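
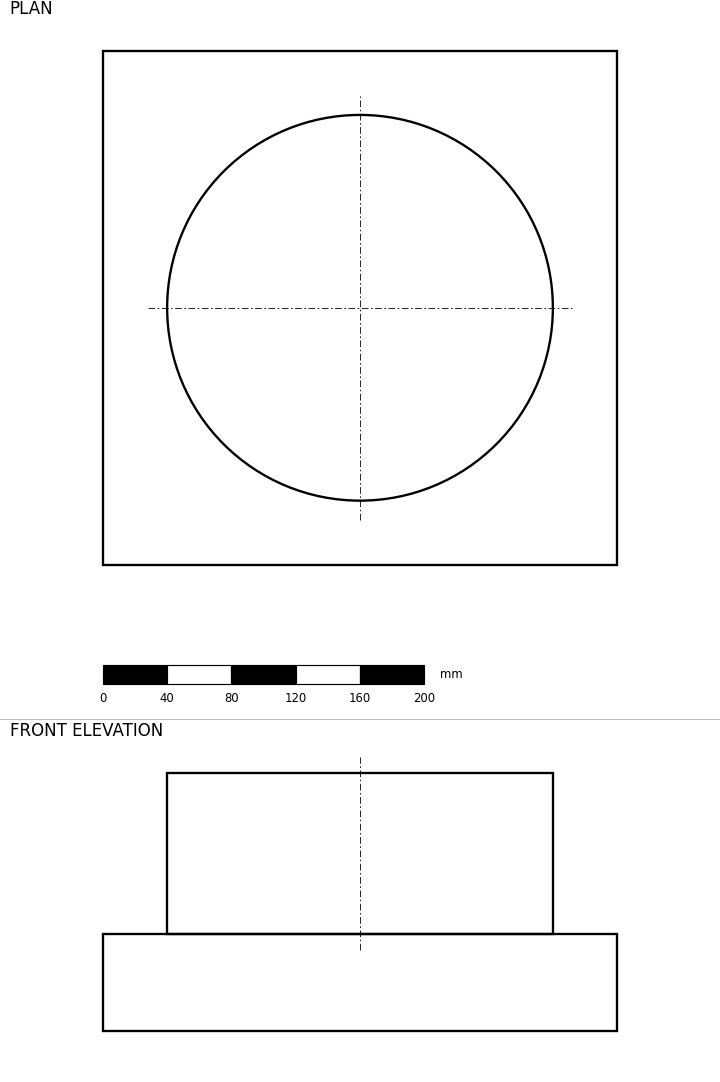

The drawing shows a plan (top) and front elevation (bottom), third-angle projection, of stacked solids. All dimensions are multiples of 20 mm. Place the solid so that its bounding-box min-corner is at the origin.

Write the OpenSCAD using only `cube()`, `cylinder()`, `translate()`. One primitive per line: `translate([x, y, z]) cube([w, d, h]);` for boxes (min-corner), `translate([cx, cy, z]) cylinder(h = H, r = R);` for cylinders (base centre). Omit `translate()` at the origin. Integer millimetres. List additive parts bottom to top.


cube([320, 320, 60]);
translate([160, 160, 60]) cylinder(h = 100, r = 120);


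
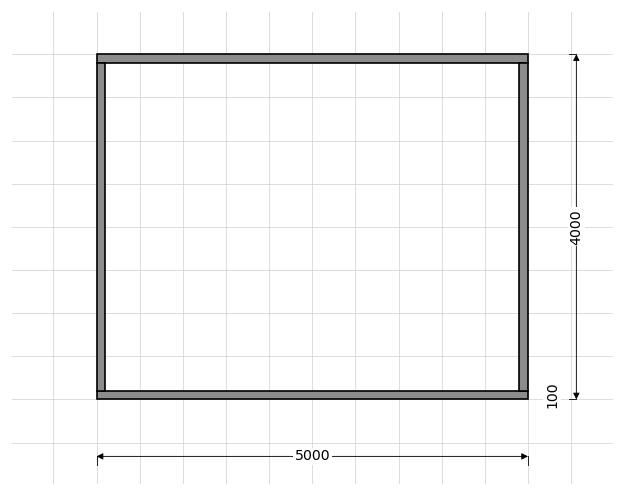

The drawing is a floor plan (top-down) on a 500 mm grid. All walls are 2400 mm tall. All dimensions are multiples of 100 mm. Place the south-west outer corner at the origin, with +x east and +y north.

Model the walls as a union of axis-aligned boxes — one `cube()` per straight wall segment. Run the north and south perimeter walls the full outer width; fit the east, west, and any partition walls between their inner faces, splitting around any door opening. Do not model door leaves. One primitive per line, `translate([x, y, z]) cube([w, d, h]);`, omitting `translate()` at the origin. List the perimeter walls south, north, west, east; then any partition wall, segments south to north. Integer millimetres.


cube([5000, 100, 2400]);
translate([0, 3900, 0]) cube([5000, 100, 2400]);
translate([0, 100, 0]) cube([100, 3800, 2400]);
translate([4900, 100, 0]) cube([100, 3800, 2400]);


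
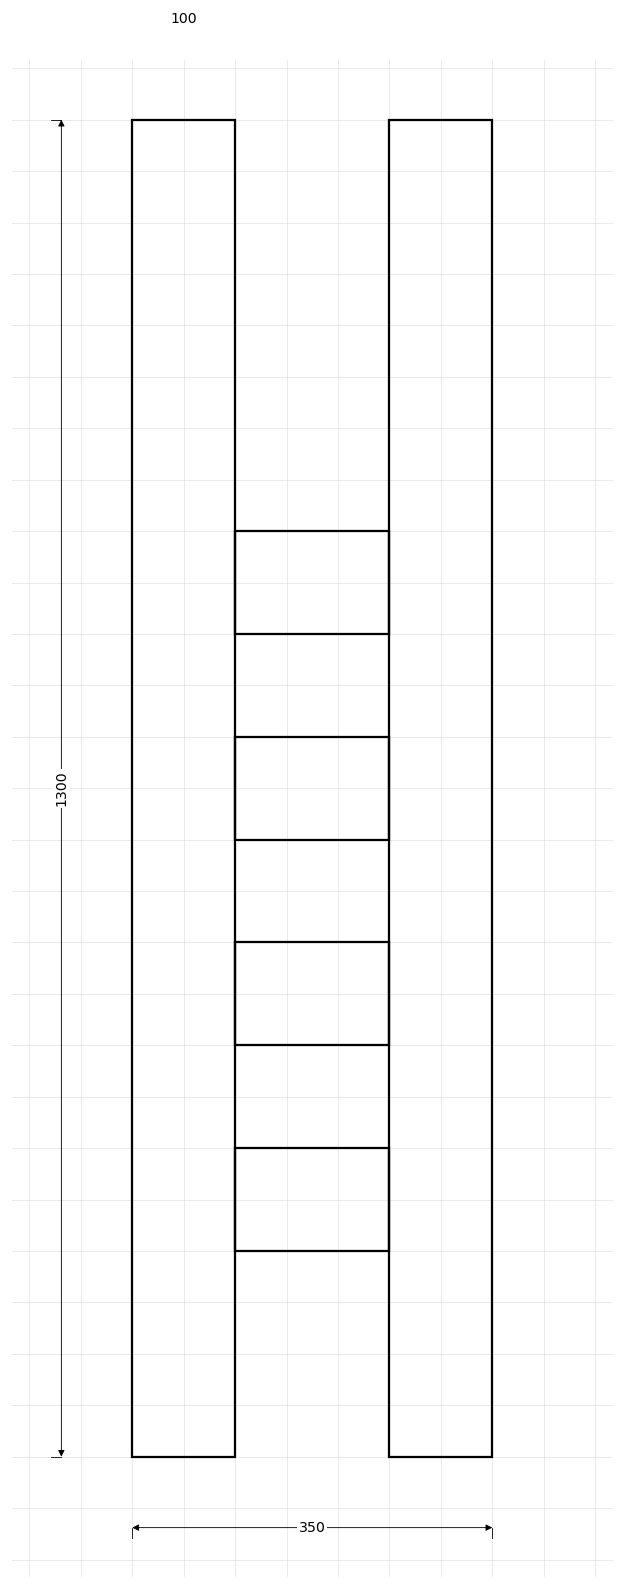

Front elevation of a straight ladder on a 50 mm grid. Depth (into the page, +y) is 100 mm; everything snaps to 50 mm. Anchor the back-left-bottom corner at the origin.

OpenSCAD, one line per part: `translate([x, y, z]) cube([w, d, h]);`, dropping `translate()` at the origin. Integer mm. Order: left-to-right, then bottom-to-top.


cube([100, 100, 1300]);
translate([100, 0, 200]) cube([150, 100, 100]);
translate([100, 0, 400]) cube([150, 100, 100]);
translate([100, 0, 600]) cube([150, 100, 100]);
translate([100, 0, 800]) cube([150, 100, 100]);
translate([250, 0, 0]) cube([100, 100, 1300]);


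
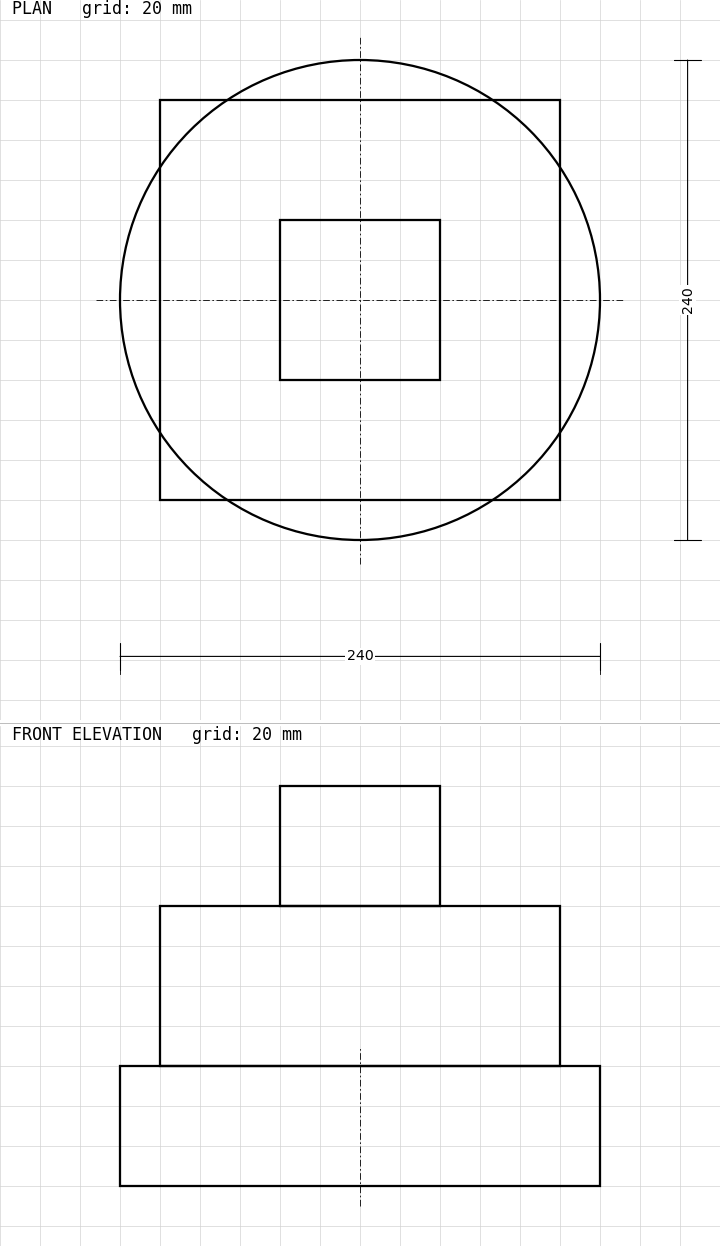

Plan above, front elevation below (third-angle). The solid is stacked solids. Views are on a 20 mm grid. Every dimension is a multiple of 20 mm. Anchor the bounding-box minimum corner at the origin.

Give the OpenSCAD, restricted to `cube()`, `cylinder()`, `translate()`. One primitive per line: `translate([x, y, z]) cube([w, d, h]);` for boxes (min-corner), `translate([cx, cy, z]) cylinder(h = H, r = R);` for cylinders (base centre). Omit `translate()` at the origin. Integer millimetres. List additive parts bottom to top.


translate([120, 120, 0]) cylinder(h = 60, r = 120);
translate([20, 20, 60]) cube([200, 200, 80]);
translate([80, 80, 140]) cube([80, 80, 60]);


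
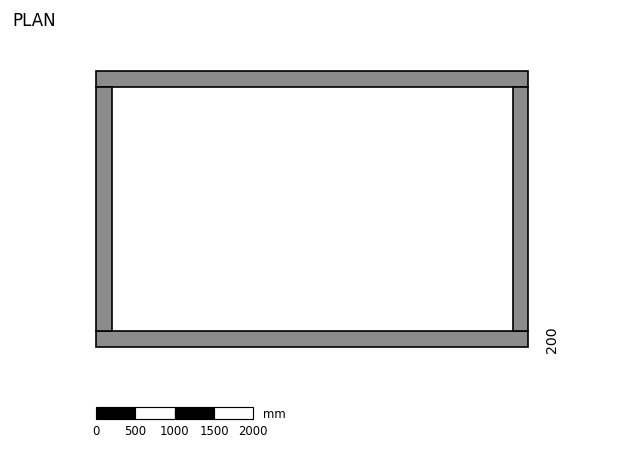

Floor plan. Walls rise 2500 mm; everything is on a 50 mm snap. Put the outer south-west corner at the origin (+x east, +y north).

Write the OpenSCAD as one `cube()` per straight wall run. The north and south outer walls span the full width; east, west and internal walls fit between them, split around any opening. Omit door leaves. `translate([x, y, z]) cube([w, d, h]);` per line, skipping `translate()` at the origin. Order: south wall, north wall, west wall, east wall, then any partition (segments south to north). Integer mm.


cube([5500, 200, 2500]);
translate([0, 3300, 0]) cube([5500, 200, 2500]);
translate([0, 200, 0]) cube([200, 3100, 2500]);
translate([5300, 200, 0]) cube([200, 3100, 2500]);


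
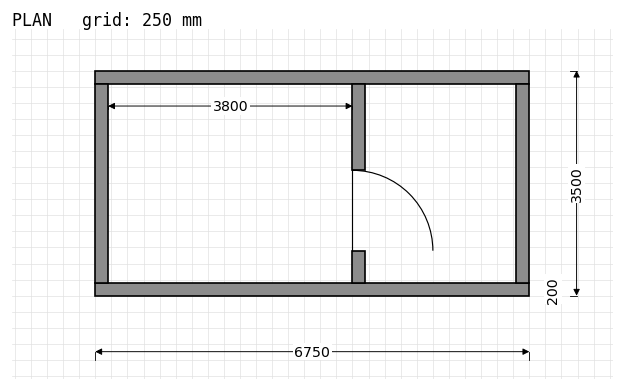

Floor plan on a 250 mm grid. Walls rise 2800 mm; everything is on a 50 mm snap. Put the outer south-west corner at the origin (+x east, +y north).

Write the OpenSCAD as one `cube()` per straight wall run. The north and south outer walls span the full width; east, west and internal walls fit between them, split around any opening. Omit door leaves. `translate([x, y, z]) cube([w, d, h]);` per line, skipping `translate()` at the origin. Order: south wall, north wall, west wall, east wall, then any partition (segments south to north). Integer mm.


cube([6750, 200, 2800]);
translate([0, 3300, 0]) cube([6750, 200, 2800]);
translate([0, 200, 0]) cube([200, 3100, 2800]);
translate([6550, 200, 0]) cube([200, 3100, 2800]);
translate([4000, 200, 0]) cube([200, 500, 2800]);
translate([4000, 1950, 0]) cube([200, 1350, 2800]);


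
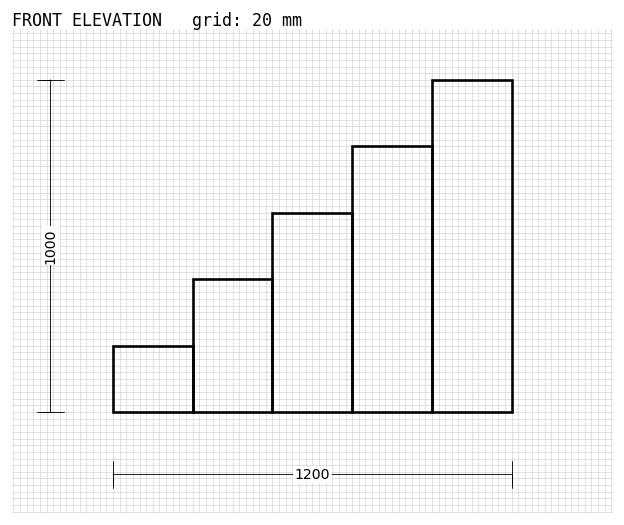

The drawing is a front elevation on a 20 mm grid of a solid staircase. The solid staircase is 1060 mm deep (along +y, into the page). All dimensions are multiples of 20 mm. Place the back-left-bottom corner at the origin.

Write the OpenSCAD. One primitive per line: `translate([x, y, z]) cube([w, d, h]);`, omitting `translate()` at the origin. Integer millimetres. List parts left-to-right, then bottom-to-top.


cube([240, 1060, 200]);
translate([240, 0, 0]) cube([240, 1060, 400]);
translate([480, 0, 0]) cube([240, 1060, 600]);
translate([720, 0, 0]) cube([240, 1060, 800]);
translate([960, 0, 0]) cube([240, 1060, 1000]);


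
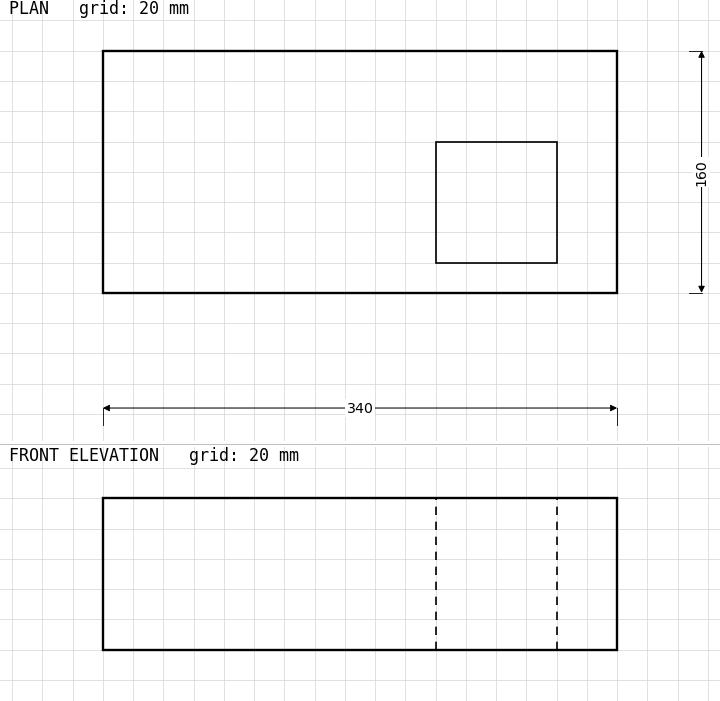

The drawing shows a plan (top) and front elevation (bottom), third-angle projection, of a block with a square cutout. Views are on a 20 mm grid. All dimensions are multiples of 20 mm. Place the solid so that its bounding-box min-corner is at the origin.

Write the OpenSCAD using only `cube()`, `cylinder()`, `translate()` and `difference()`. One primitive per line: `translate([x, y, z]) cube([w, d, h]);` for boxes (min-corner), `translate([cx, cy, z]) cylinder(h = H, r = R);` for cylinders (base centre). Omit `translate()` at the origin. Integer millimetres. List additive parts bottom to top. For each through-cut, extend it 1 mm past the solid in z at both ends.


difference() {
  cube([340, 160, 100]);
  translate([220, 20, -1]) cube([80, 80, 102]);
}


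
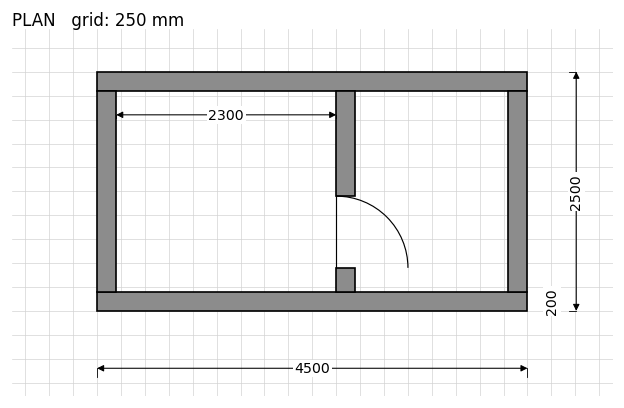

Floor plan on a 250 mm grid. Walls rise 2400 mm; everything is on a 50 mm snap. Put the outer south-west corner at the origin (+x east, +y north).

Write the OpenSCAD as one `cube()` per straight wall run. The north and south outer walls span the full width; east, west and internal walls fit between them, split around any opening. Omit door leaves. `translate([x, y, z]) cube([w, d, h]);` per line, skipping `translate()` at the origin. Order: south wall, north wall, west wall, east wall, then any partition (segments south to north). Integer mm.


cube([4500, 200, 2400]);
translate([0, 2300, 0]) cube([4500, 200, 2400]);
translate([0, 200, 0]) cube([200, 2100, 2400]);
translate([4300, 200, 0]) cube([200, 2100, 2400]);
translate([2500, 200, 0]) cube([200, 250, 2400]);
translate([2500, 1200, 0]) cube([200, 1100, 2400]);


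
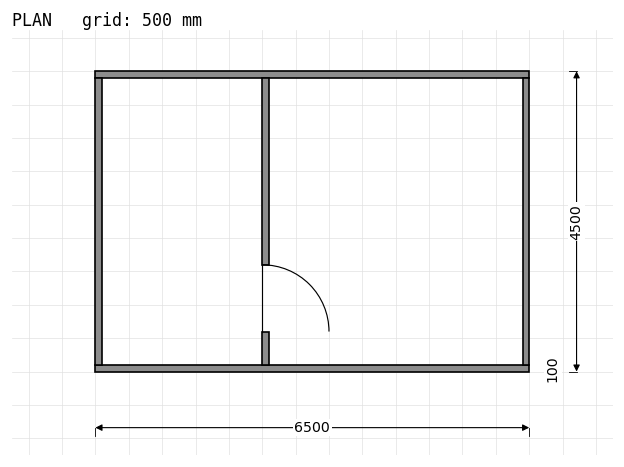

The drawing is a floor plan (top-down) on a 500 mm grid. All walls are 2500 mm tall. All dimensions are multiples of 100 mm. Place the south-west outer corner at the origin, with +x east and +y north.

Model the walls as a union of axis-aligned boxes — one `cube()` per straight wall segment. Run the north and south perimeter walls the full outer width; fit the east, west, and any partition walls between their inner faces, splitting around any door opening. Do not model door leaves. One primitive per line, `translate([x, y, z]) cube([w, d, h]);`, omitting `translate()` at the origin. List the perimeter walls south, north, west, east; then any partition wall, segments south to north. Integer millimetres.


cube([6500, 100, 2500]);
translate([0, 4400, 0]) cube([6500, 100, 2500]);
translate([0, 100, 0]) cube([100, 4300, 2500]);
translate([6400, 100, 0]) cube([100, 4300, 2500]);
translate([2500, 100, 0]) cube([100, 500, 2500]);
translate([2500, 1600, 0]) cube([100, 2800, 2500]);


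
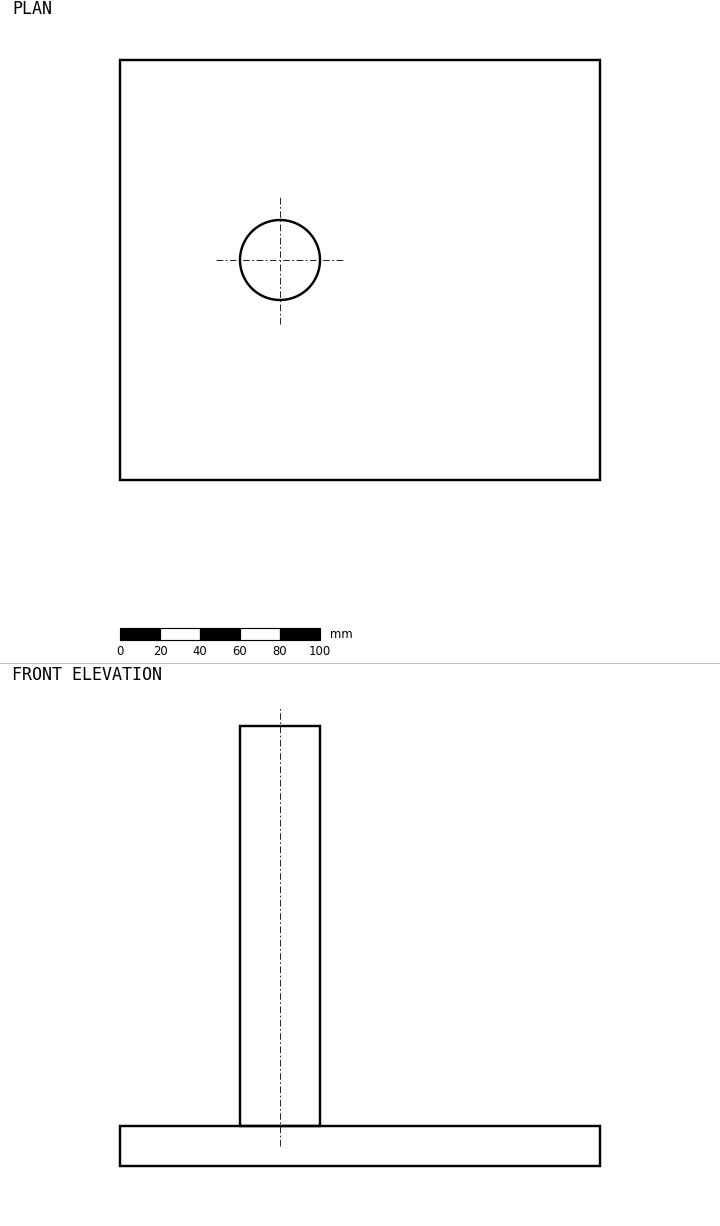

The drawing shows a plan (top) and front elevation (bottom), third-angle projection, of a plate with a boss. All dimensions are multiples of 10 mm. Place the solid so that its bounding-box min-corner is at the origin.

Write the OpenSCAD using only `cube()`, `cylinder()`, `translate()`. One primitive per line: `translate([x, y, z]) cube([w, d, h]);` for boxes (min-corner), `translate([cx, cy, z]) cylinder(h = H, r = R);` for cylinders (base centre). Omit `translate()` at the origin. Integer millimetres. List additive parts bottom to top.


cube([240, 210, 20]);
translate([80, 110, 20]) cylinder(h = 200, r = 20);


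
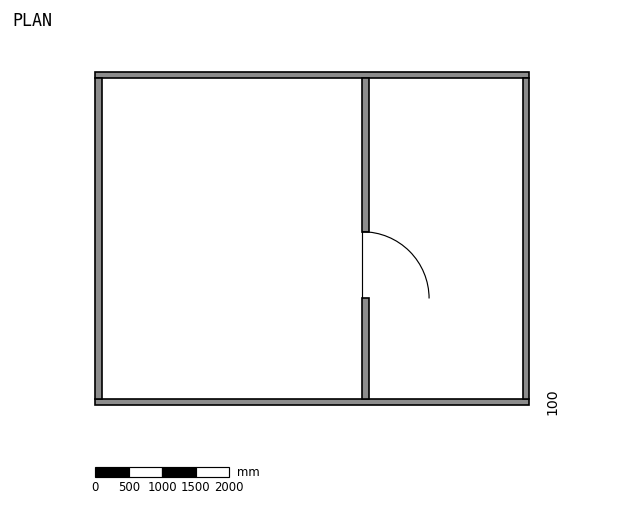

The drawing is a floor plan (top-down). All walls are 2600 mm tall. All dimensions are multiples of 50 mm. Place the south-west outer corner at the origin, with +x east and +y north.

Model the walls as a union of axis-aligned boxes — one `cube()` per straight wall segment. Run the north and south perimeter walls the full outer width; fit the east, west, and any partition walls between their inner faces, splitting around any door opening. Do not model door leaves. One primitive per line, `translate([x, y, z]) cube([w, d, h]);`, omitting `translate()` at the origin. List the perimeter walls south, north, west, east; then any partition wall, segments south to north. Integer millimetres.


cube([6500, 100, 2600]);
translate([0, 4900, 0]) cube([6500, 100, 2600]);
translate([0, 100, 0]) cube([100, 4800, 2600]);
translate([6400, 100, 0]) cube([100, 4800, 2600]);
translate([4000, 100, 0]) cube([100, 1500, 2600]);
translate([4000, 2600, 0]) cube([100, 2300, 2600]);


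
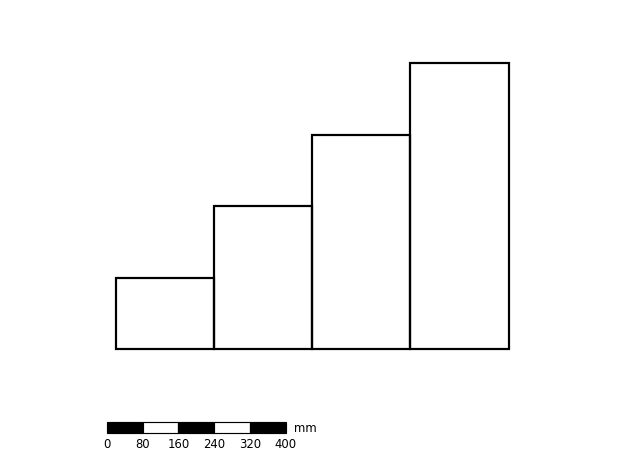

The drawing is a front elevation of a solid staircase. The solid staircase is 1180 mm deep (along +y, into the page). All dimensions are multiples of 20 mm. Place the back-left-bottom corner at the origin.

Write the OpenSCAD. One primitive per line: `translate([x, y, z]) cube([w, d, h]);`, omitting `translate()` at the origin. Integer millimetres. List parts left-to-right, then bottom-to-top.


cube([220, 1180, 160]);
translate([220, 0, 0]) cube([220, 1180, 320]);
translate([440, 0, 0]) cube([220, 1180, 480]);
translate([660, 0, 0]) cube([220, 1180, 640]);


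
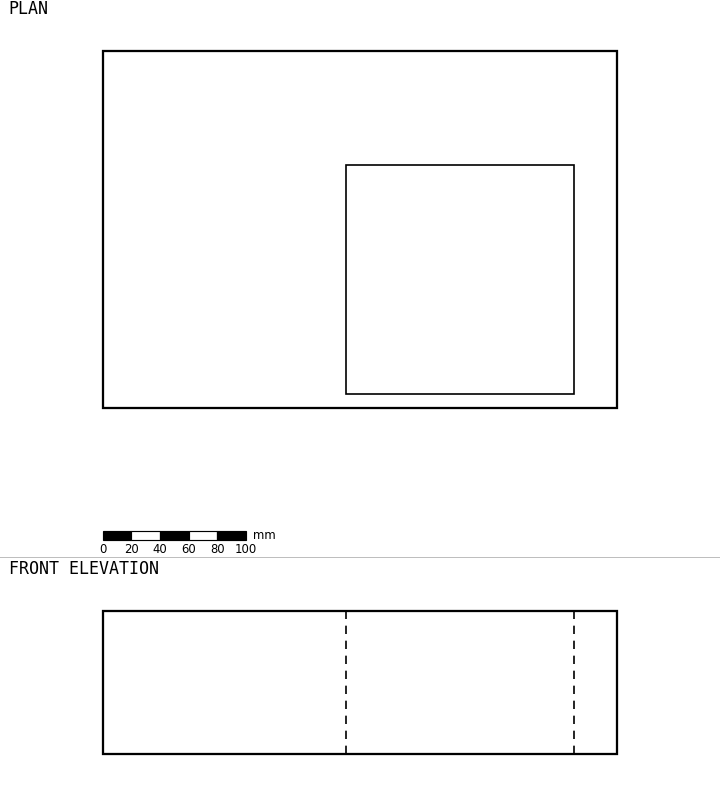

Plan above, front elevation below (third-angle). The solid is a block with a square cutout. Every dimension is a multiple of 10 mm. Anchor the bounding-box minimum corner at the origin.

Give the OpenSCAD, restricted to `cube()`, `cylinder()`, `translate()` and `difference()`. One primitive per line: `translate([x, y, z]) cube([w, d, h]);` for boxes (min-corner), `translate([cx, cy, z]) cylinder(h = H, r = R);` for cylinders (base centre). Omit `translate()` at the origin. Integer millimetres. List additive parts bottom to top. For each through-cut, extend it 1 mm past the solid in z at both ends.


difference() {
  cube([360, 250, 100]);
  translate([170, 10, -1]) cube([160, 160, 102]);
}


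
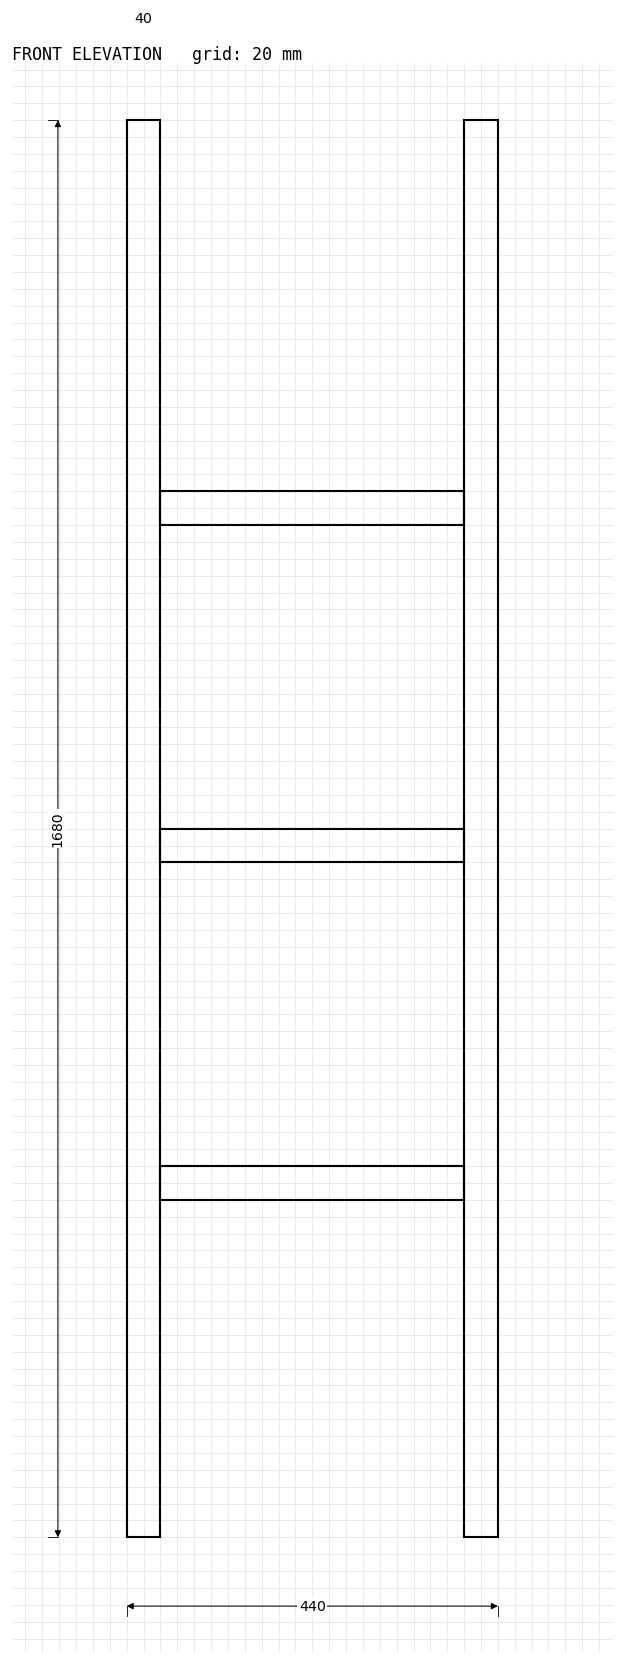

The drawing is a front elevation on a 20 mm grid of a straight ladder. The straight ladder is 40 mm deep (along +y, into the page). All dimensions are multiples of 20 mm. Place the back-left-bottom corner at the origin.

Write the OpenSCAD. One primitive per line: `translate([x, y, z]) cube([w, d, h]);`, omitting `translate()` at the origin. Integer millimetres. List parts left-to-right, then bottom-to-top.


cube([40, 40, 1680]);
translate([40, 0, 400]) cube([360, 40, 40]);
translate([40, 0, 800]) cube([360, 40, 40]);
translate([40, 0, 1200]) cube([360, 40, 40]);
translate([400, 0, 0]) cube([40, 40, 1680]);


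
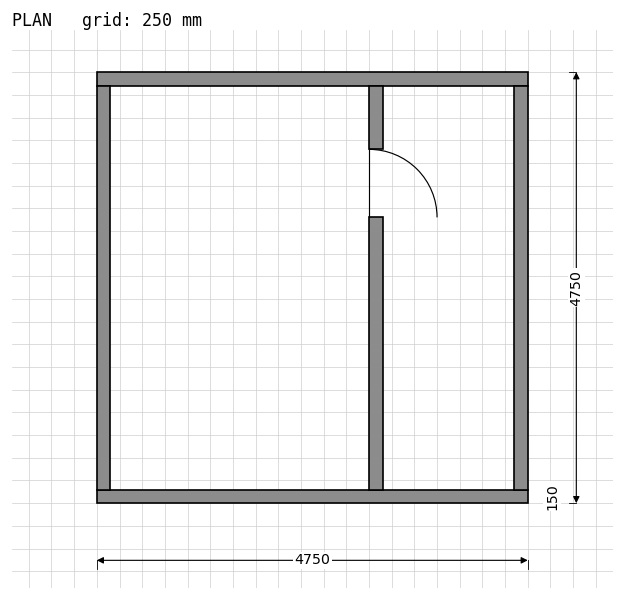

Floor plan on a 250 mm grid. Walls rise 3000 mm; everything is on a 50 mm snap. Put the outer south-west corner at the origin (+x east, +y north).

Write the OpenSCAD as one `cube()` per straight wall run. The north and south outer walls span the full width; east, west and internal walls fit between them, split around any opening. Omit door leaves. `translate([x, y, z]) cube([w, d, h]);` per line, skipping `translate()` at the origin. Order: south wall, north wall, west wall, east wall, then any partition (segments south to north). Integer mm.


cube([4750, 150, 3000]);
translate([0, 4600, 0]) cube([4750, 150, 3000]);
translate([0, 150, 0]) cube([150, 4450, 3000]);
translate([4600, 150, 0]) cube([150, 4450, 3000]);
translate([3000, 150, 0]) cube([150, 3000, 3000]);
translate([3000, 3900, 0]) cube([150, 700, 3000]);


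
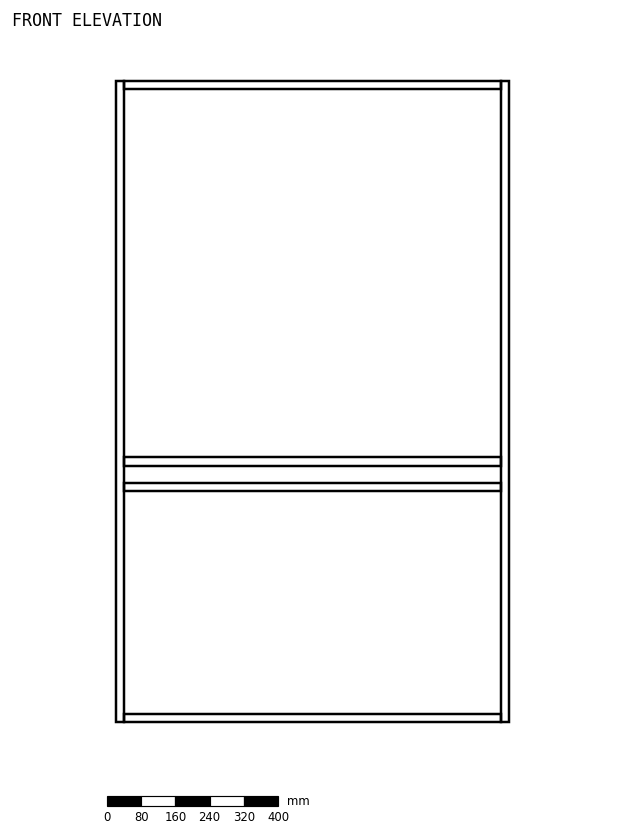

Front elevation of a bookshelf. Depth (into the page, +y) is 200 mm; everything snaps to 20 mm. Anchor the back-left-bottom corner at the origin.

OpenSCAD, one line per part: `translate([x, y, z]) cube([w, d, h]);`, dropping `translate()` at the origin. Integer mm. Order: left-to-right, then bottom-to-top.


cube([20, 200, 1500]);
translate([20, 0, 0]) cube([880, 200, 20]);
translate([20, 0, 540]) cube([880, 200, 20]);
translate([20, 0, 600]) cube([880, 200, 20]);
translate([20, 0, 1480]) cube([880, 200, 20]);
translate([900, 0, 0]) cube([20, 200, 1500]);


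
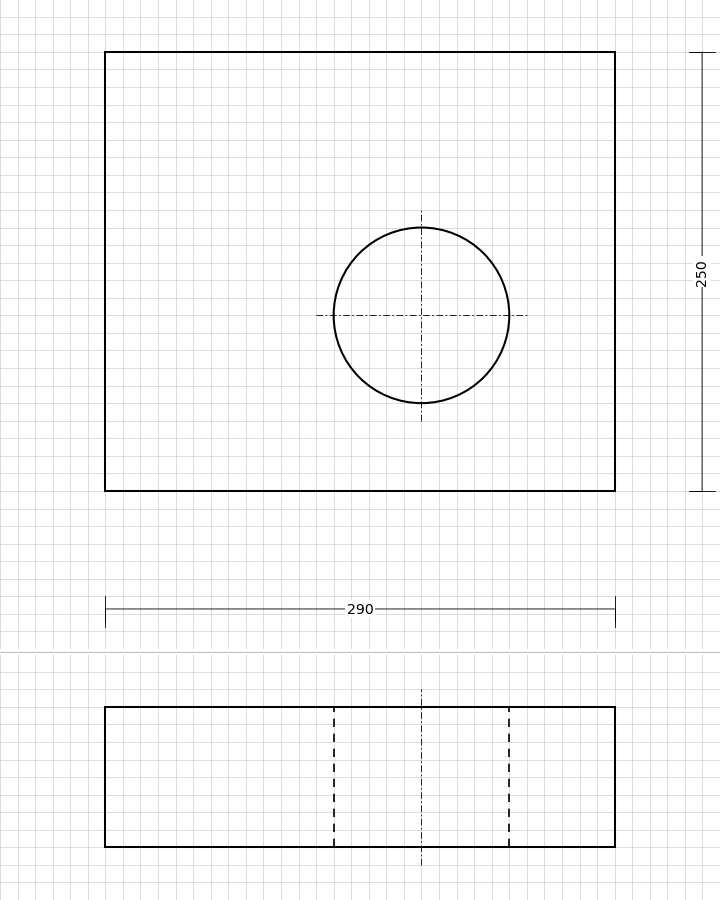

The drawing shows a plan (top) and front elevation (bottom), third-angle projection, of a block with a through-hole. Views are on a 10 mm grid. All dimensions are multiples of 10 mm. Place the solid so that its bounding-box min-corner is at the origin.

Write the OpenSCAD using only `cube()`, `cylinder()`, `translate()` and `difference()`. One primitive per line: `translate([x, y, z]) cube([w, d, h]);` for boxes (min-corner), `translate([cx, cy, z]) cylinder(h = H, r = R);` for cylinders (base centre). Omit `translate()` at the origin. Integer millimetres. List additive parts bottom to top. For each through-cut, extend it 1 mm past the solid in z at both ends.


difference() {
  cube([290, 250, 80]);
  translate([180, 100, -1]) cylinder(h = 82, r = 50);
}


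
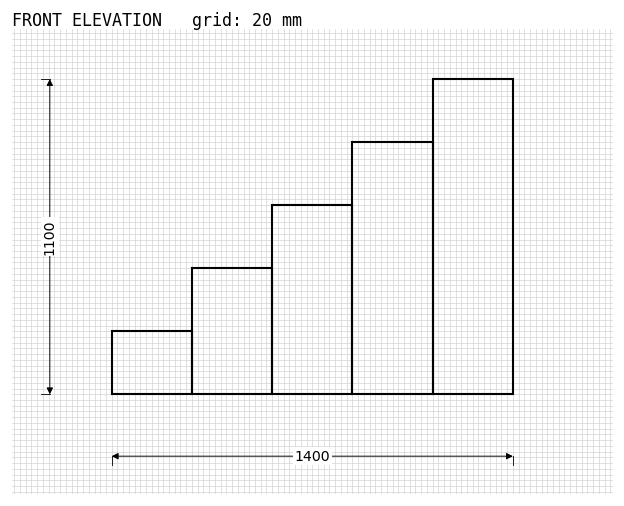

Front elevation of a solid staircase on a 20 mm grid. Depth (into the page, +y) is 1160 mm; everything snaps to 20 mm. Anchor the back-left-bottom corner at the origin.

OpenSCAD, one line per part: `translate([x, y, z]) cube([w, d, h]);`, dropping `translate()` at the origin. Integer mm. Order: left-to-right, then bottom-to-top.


cube([280, 1160, 220]);
translate([280, 0, 0]) cube([280, 1160, 440]);
translate([560, 0, 0]) cube([280, 1160, 660]);
translate([840, 0, 0]) cube([280, 1160, 880]);
translate([1120, 0, 0]) cube([280, 1160, 1100]);


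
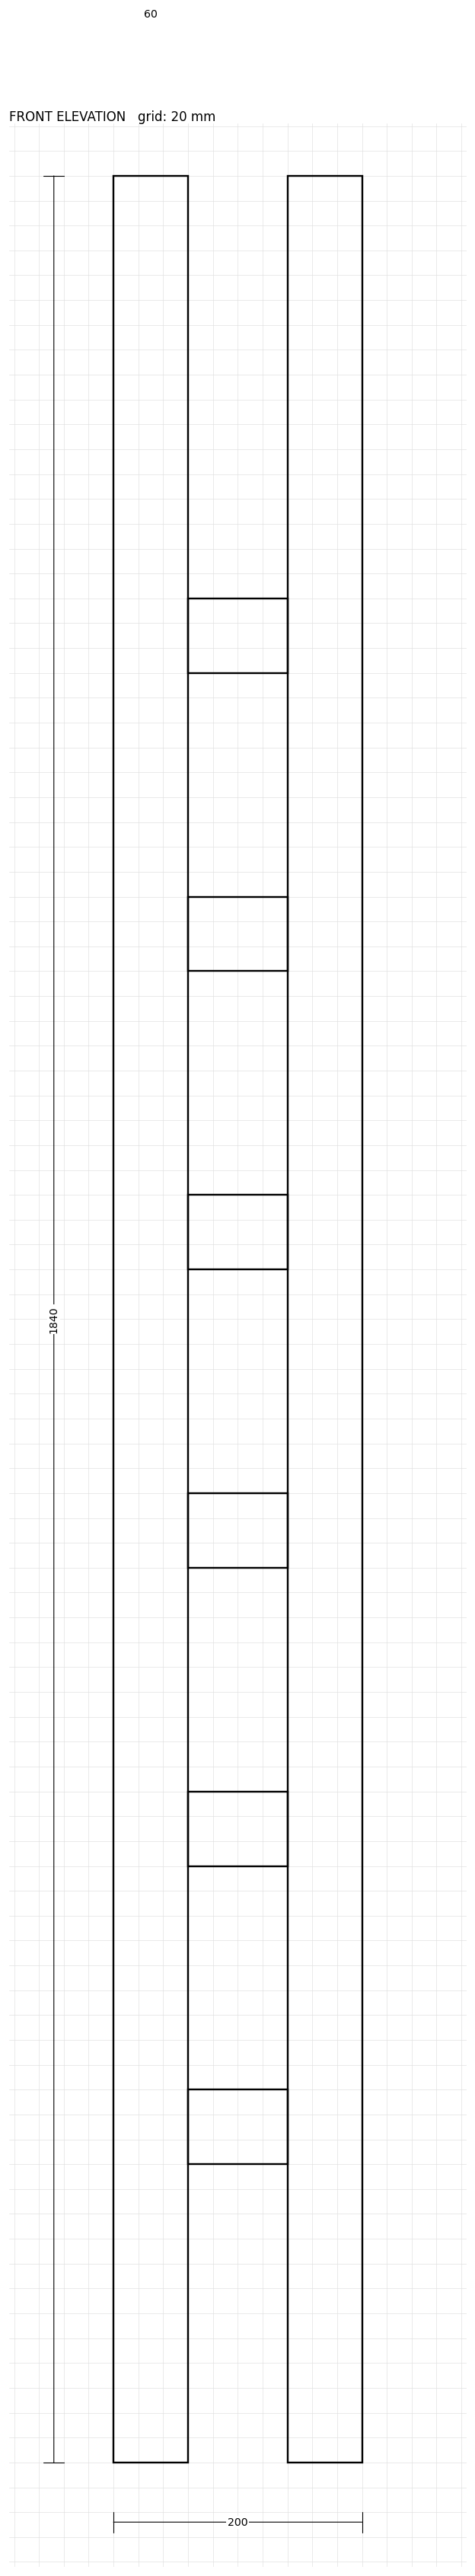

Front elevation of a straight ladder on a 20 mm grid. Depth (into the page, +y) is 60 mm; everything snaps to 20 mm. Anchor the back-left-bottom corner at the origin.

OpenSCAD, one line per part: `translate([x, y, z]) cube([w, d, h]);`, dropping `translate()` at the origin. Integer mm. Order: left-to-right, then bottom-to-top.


cube([60, 60, 1840]);
translate([60, 0, 240]) cube([80, 60, 60]);
translate([60, 0, 480]) cube([80, 60, 60]);
translate([60, 0, 720]) cube([80, 60, 60]);
translate([60, 0, 960]) cube([80, 60, 60]);
translate([60, 0, 1200]) cube([80, 60, 60]);
translate([60, 0, 1440]) cube([80, 60, 60]);
translate([140, 0, 0]) cube([60, 60, 1840]);


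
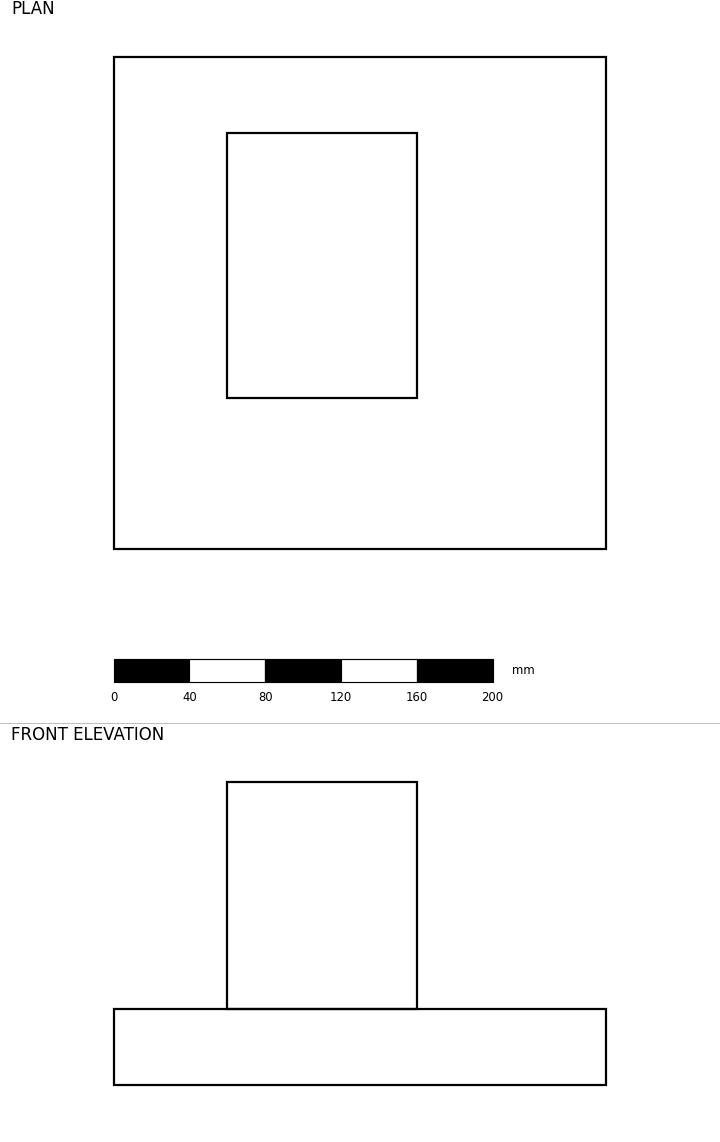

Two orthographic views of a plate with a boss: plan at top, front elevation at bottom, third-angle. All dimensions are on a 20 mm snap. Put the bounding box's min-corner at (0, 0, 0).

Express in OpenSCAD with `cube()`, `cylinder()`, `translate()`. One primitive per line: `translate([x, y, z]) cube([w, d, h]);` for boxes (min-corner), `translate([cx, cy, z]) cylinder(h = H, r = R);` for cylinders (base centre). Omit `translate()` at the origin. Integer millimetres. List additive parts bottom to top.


cube([260, 260, 40]);
translate([60, 80, 40]) cube([100, 140, 120]);


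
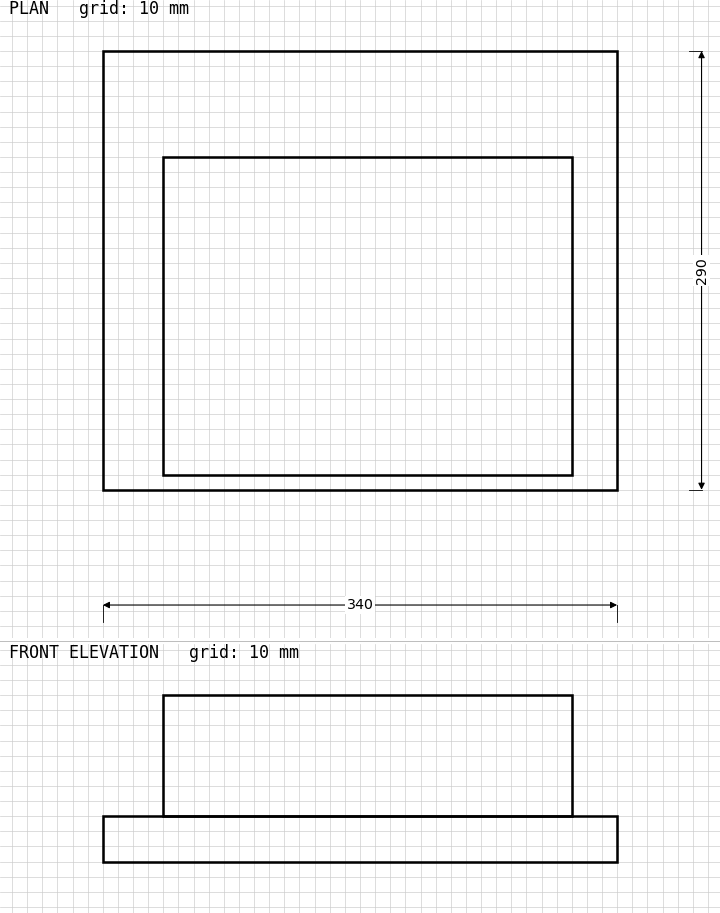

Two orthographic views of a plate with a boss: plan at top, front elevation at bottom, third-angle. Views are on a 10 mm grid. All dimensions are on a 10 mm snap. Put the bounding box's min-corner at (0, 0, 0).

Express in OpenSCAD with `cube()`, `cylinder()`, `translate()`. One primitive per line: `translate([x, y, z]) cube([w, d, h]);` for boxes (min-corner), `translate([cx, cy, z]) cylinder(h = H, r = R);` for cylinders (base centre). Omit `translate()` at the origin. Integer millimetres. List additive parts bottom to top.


cube([340, 290, 30]);
translate([40, 10, 30]) cube([270, 210, 80]);


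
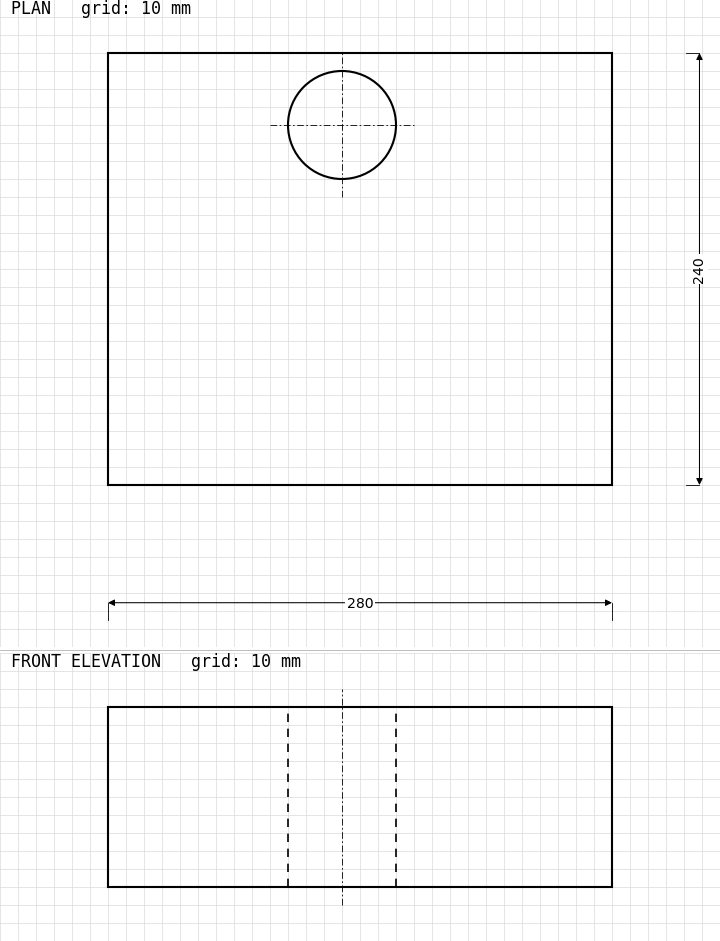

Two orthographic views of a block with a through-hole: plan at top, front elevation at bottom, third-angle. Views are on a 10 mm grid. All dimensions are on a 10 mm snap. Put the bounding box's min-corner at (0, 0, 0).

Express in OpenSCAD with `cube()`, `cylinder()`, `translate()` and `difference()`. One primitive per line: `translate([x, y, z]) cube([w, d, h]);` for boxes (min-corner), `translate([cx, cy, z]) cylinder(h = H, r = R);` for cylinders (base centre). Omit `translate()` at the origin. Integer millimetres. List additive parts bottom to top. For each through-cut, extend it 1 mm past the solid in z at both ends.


difference() {
  cube([280, 240, 100]);
  translate([130, 200, -1]) cylinder(h = 102, r = 30);
}


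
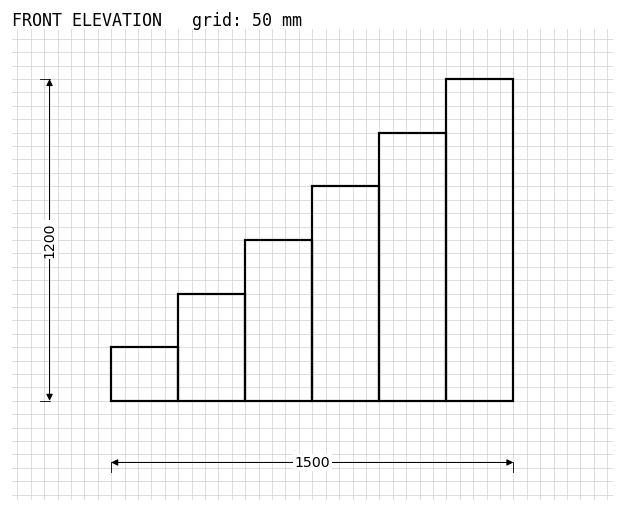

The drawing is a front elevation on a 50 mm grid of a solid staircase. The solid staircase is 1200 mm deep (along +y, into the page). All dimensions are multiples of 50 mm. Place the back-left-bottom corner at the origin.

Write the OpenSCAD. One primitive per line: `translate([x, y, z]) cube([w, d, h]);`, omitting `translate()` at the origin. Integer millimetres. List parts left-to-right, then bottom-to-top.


cube([250, 1200, 200]);
translate([250, 0, 0]) cube([250, 1200, 400]);
translate([500, 0, 0]) cube([250, 1200, 600]);
translate([750, 0, 0]) cube([250, 1200, 800]);
translate([1000, 0, 0]) cube([250, 1200, 1000]);
translate([1250, 0, 0]) cube([250, 1200, 1200]);


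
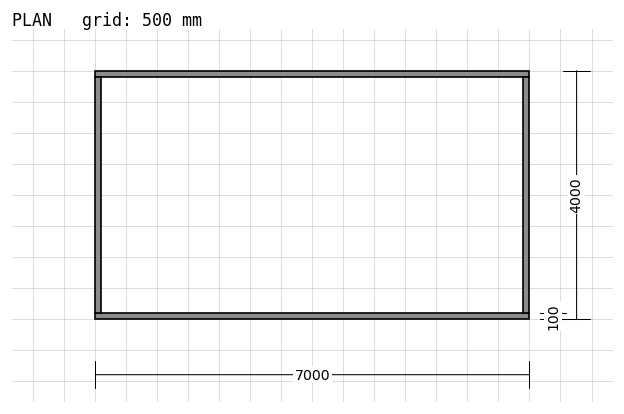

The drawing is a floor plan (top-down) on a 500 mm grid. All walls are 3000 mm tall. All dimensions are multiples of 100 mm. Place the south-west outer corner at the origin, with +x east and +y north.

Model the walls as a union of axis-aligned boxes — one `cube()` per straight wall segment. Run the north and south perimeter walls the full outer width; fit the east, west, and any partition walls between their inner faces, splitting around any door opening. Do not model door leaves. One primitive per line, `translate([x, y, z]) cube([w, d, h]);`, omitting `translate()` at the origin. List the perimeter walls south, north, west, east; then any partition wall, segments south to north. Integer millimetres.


cube([7000, 100, 3000]);
translate([0, 3900, 0]) cube([7000, 100, 3000]);
translate([0, 100, 0]) cube([100, 3800, 3000]);
translate([6900, 100, 0]) cube([100, 3800, 3000]);


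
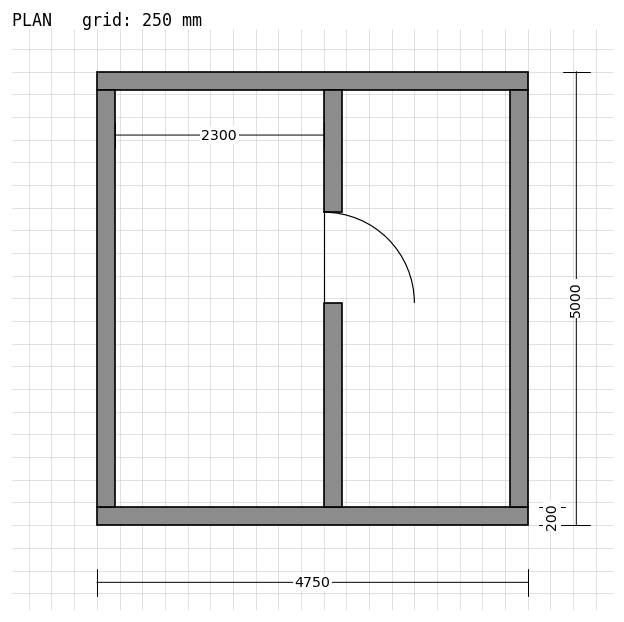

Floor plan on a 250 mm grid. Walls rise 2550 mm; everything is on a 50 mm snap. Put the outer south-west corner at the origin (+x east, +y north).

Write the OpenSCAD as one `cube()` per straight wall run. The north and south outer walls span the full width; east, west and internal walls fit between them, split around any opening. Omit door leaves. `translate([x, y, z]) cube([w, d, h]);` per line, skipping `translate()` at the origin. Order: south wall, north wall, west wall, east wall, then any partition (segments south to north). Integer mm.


cube([4750, 200, 2550]);
translate([0, 4800, 0]) cube([4750, 200, 2550]);
translate([0, 200, 0]) cube([200, 4600, 2550]);
translate([4550, 200, 0]) cube([200, 4600, 2550]);
translate([2500, 200, 0]) cube([200, 2250, 2550]);
translate([2500, 3450, 0]) cube([200, 1350, 2550]);


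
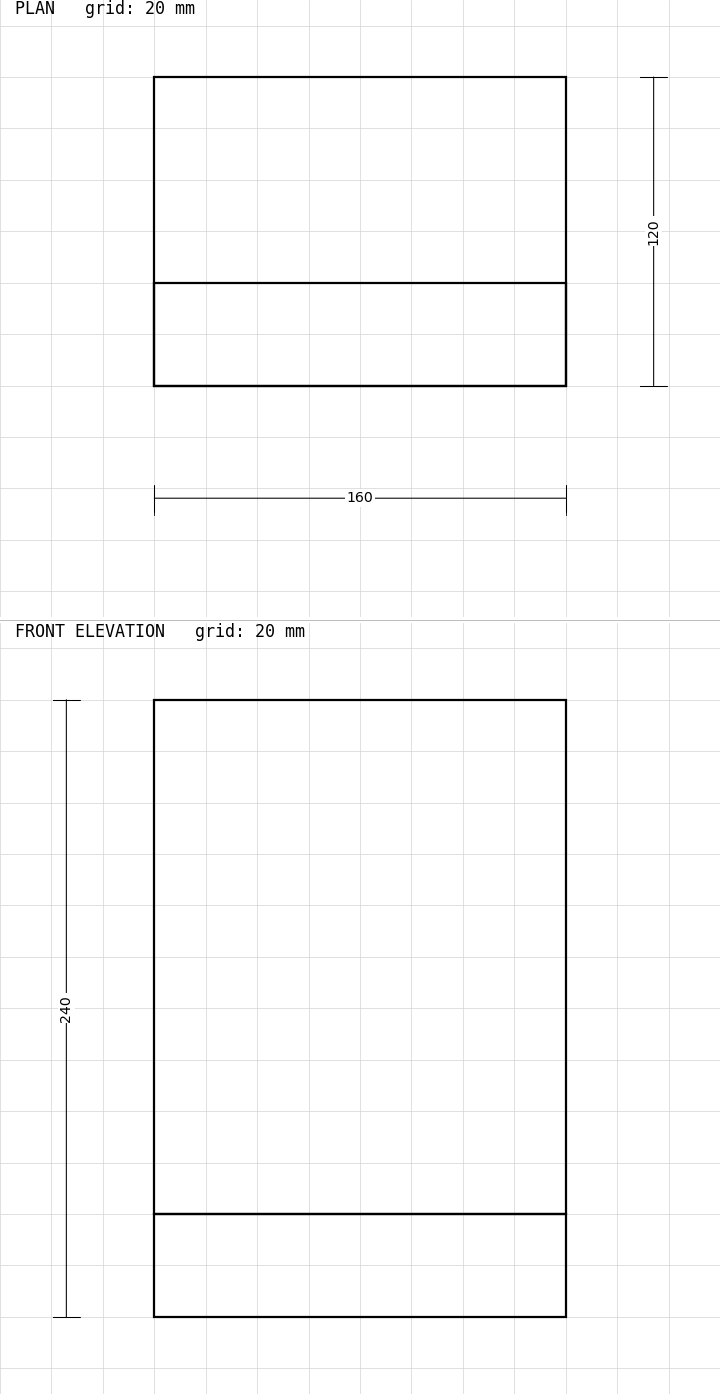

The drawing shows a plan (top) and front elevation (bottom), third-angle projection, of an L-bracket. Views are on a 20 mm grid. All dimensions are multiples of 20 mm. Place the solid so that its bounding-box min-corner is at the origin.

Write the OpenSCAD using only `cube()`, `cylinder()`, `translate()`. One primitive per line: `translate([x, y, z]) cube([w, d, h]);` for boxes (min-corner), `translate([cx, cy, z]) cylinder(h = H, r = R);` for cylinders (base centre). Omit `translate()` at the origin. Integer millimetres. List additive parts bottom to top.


cube([160, 120, 40]);
translate([0, 0, 40]) cube([160, 40, 200]);


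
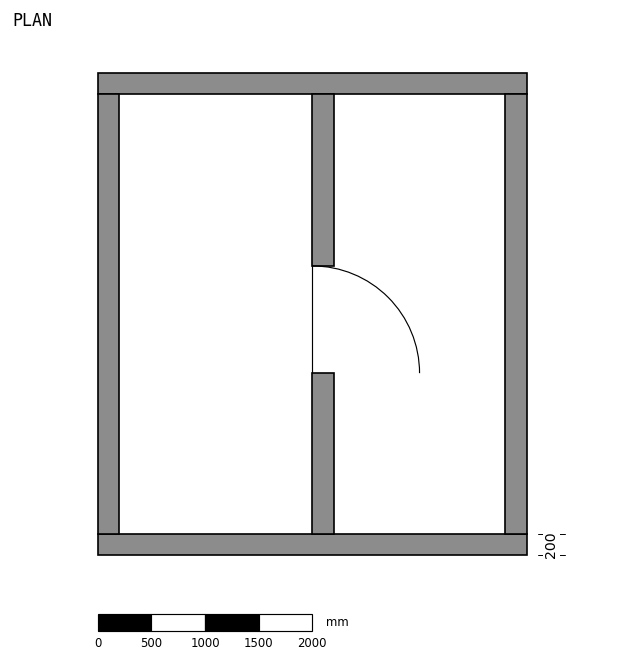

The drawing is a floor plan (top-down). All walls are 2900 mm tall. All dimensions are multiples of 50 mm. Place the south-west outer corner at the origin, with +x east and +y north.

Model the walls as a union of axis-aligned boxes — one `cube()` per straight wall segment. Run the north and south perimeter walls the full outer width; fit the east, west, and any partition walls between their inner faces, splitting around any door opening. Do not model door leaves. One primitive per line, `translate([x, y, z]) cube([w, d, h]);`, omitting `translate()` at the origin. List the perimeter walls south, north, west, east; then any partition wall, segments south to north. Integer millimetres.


cube([4000, 200, 2900]);
translate([0, 4300, 0]) cube([4000, 200, 2900]);
translate([0, 200, 0]) cube([200, 4100, 2900]);
translate([3800, 200, 0]) cube([200, 4100, 2900]);
translate([2000, 200, 0]) cube([200, 1500, 2900]);
translate([2000, 2700, 0]) cube([200, 1600, 2900]);


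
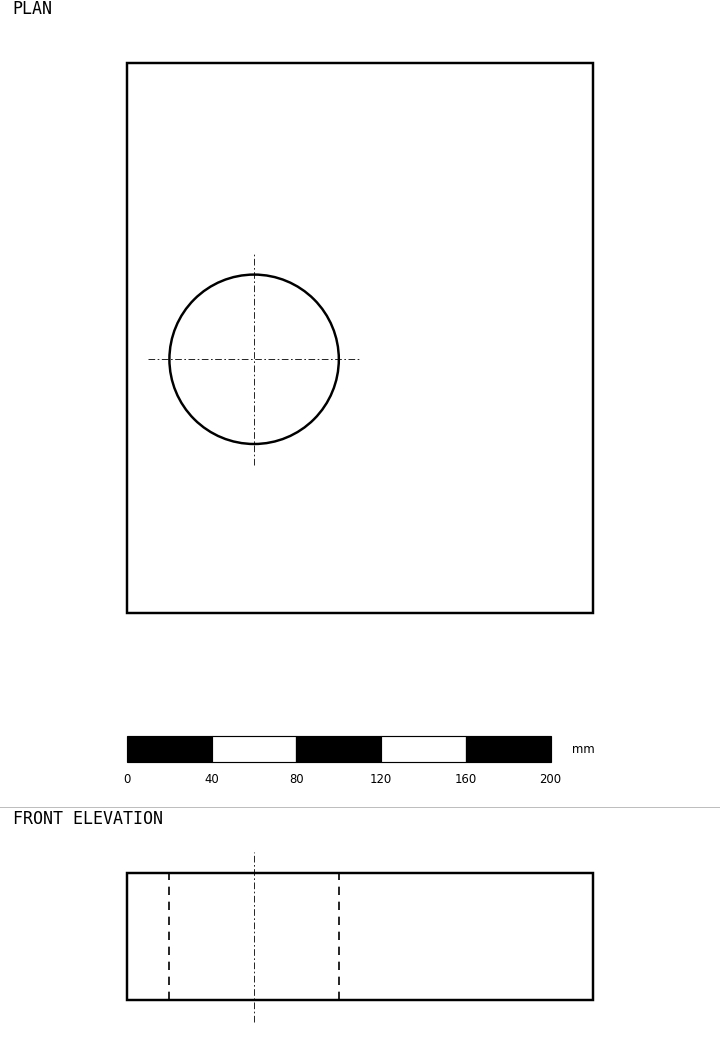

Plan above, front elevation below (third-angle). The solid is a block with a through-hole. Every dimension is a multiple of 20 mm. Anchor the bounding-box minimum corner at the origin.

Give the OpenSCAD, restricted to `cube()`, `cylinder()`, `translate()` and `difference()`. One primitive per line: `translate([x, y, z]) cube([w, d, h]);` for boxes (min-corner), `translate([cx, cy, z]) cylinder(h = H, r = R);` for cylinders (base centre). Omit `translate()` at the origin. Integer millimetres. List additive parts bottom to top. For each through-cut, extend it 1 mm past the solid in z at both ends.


difference() {
  cube([220, 260, 60]);
  translate([60, 120, -1]) cylinder(h = 62, r = 40);
}


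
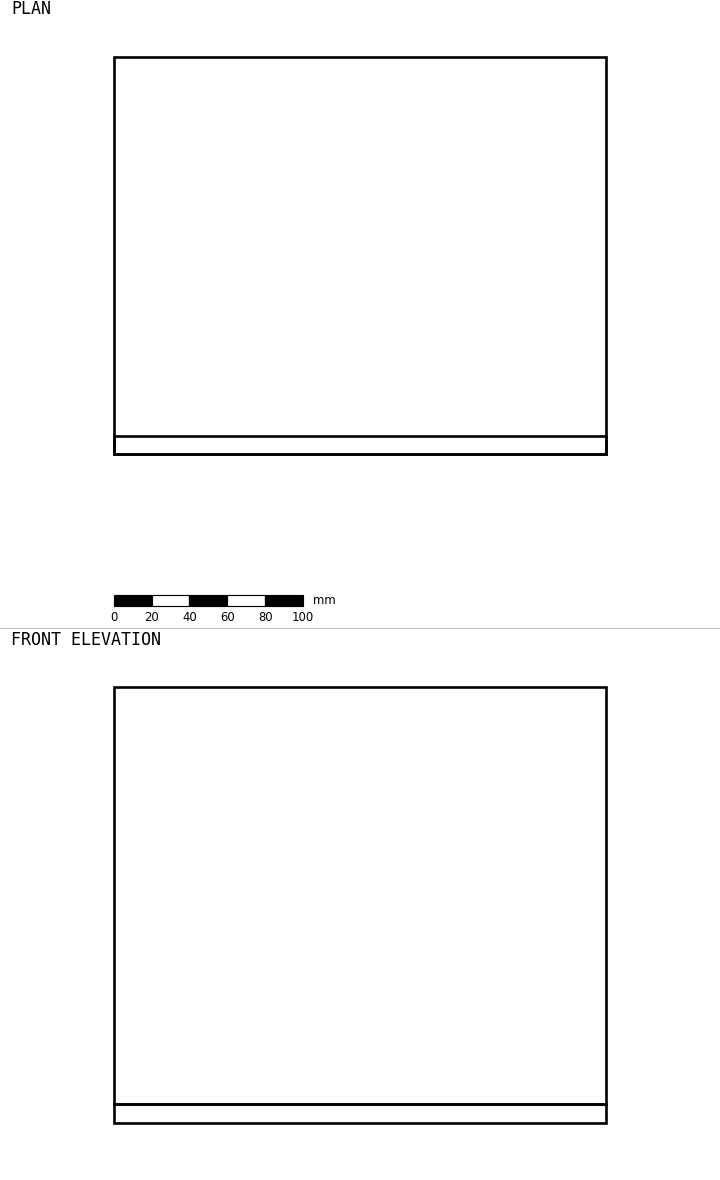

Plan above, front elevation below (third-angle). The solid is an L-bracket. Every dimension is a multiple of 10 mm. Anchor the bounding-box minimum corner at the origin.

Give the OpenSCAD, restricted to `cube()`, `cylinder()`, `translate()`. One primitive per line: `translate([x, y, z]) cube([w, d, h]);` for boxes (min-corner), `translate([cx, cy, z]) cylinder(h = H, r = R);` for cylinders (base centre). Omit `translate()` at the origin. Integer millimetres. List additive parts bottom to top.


cube([260, 210, 10]);
translate([0, 0, 10]) cube([260, 10, 220]);


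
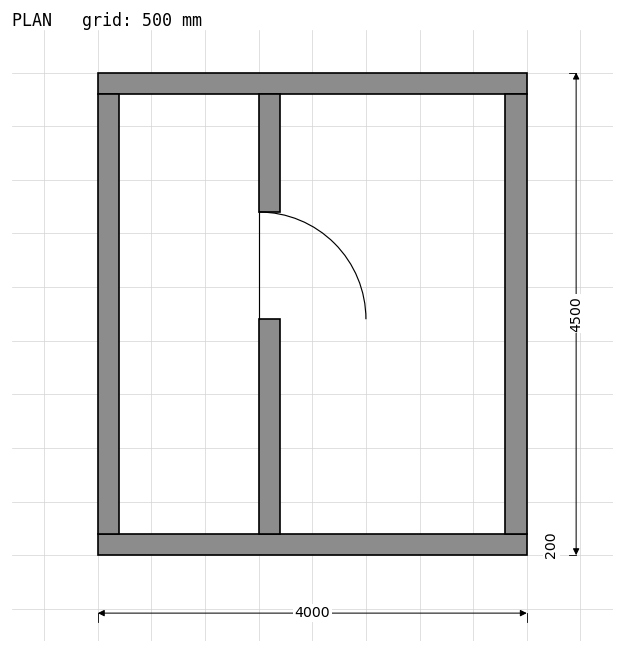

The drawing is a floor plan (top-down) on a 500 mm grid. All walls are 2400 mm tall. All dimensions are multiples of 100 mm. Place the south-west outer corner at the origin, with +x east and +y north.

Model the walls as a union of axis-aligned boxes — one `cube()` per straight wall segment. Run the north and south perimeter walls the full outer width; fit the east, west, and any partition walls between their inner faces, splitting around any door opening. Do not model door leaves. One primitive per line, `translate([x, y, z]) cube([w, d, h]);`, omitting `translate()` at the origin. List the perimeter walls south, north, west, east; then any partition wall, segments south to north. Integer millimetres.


cube([4000, 200, 2400]);
translate([0, 4300, 0]) cube([4000, 200, 2400]);
translate([0, 200, 0]) cube([200, 4100, 2400]);
translate([3800, 200, 0]) cube([200, 4100, 2400]);
translate([1500, 200, 0]) cube([200, 2000, 2400]);
translate([1500, 3200, 0]) cube([200, 1100, 2400]);


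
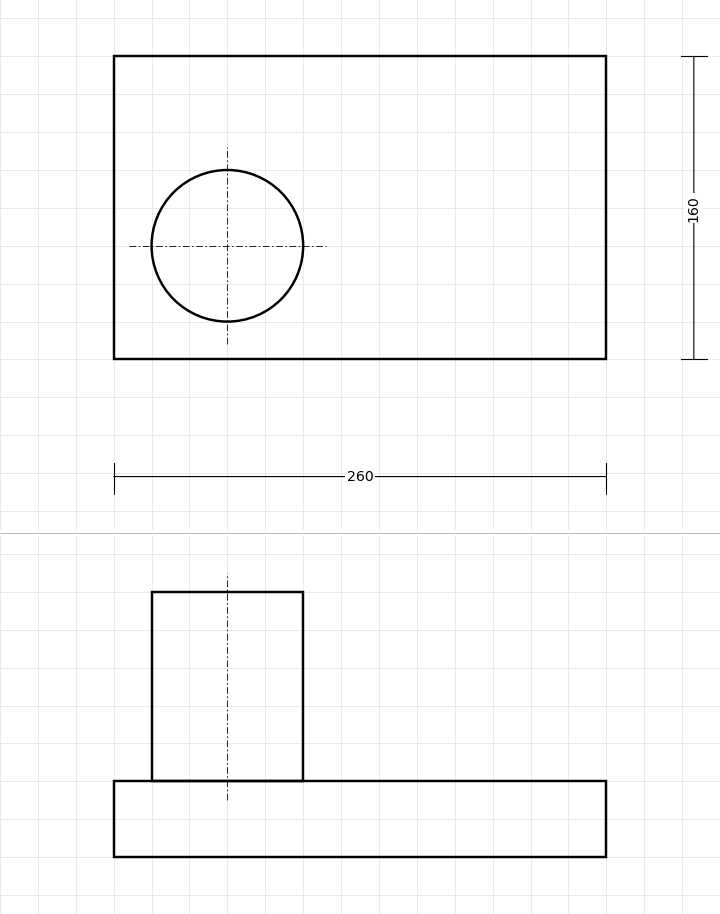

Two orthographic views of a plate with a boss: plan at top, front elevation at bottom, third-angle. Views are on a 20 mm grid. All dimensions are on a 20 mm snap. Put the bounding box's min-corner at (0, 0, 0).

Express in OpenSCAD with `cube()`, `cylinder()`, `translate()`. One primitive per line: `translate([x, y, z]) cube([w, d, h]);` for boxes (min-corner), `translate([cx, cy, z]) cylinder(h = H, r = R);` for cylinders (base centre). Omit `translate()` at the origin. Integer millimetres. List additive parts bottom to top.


cube([260, 160, 40]);
translate([60, 60, 40]) cylinder(h = 100, r = 40);


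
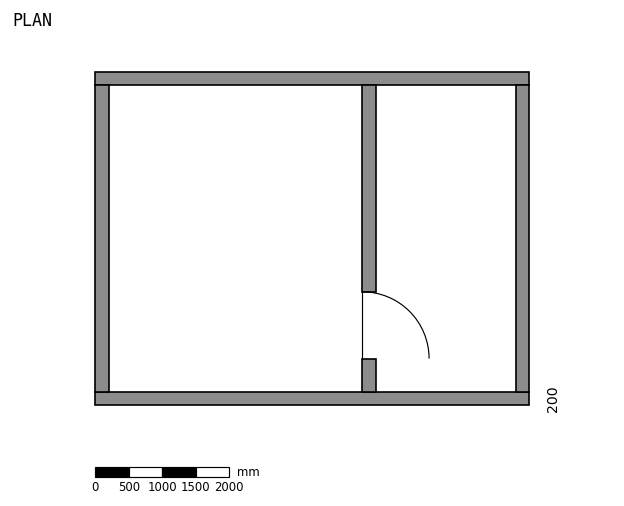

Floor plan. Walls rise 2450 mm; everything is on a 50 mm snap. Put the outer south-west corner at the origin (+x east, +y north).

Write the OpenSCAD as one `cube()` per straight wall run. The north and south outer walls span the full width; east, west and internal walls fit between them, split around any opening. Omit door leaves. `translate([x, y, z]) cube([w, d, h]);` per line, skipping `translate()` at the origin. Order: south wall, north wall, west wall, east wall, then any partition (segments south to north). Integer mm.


cube([6500, 200, 2450]);
translate([0, 4800, 0]) cube([6500, 200, 2450]);
translate([0, 200, 0]) cube([200, 4600, 2450]);
translate([6300, 200, 0]) cube([200, 4600, 2450]);
translate([4000, 200, 0]) cube([200, 500, 2450]);
translate([4000, 1700, 0]) cube([200, 3100, 2450]);


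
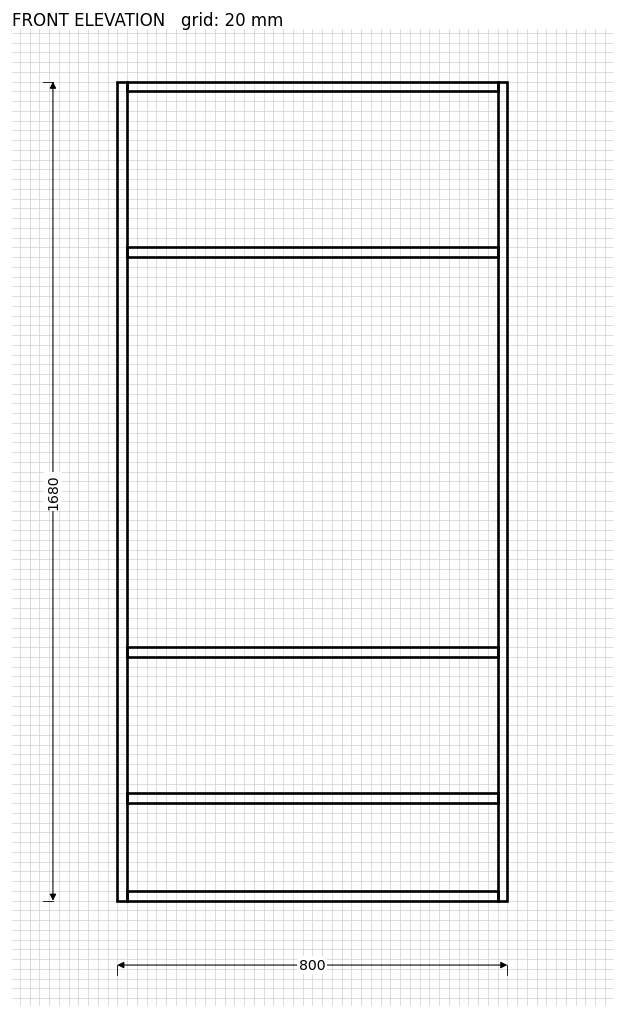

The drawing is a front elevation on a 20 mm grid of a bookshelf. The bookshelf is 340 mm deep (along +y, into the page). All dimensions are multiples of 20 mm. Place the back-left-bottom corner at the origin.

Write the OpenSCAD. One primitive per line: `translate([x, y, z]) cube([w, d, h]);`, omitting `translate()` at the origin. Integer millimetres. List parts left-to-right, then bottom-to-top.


cube([20, 340, 1680]);
translate([20, 0, 0]) cube([760, 340, 20]);
translate([20, 0, 200]) cube([760, 340, 20]);
translate([20, 0, 500]) cube([760, 340, 20]);
translate([20, 0, 1320]) cube([760, 340, 20]);
translate([20, 0, 1660]) cube([760, 340, 20]);
translate([780, 0, 0]) cube([20, 340, 1680]);


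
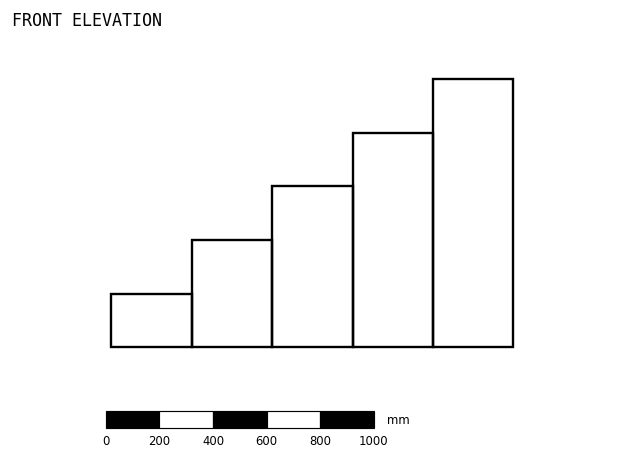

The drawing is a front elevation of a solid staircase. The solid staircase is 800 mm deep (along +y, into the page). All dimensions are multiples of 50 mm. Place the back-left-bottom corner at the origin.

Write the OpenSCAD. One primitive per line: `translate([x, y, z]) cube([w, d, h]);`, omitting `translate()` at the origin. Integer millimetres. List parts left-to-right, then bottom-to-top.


cube([300, 800, 200]);
translate([300, 0, 0]) cube([300, 800, 400]);
translate([600, 0, 0]) cube([300, 800, 600]);
translate([900, 0, 0]) cube([300, 800, 800]);
translate([1200, 0, 0]) cube([300, 800, 1000]);


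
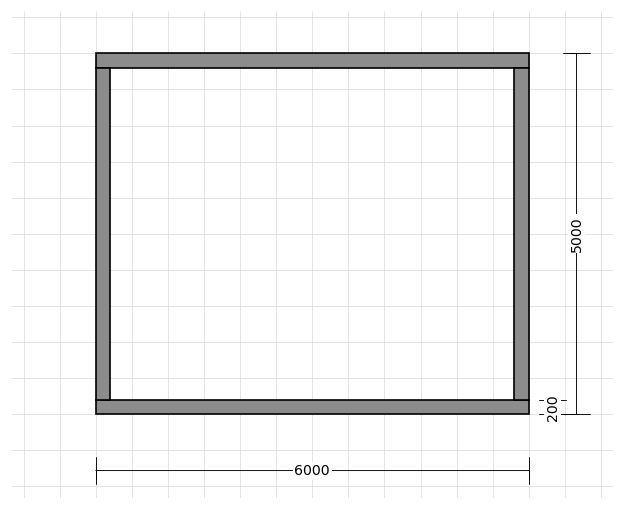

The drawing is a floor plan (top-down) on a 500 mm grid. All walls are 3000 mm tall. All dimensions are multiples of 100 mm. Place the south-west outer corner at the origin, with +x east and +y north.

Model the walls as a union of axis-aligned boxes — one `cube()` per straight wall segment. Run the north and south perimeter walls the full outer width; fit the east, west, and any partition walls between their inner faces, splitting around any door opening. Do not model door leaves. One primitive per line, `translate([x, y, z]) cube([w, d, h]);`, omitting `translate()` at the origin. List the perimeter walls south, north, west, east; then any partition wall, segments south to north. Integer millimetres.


cube([6000, 200, 3000]);
translate([0, 4800, 0]) cube([6000, 200, 3000]);
translate([0, 200, 0]) cube([200, 4600, 3000]);
translate([5800, 200, 0]) cube([200, 4600, 3000]);


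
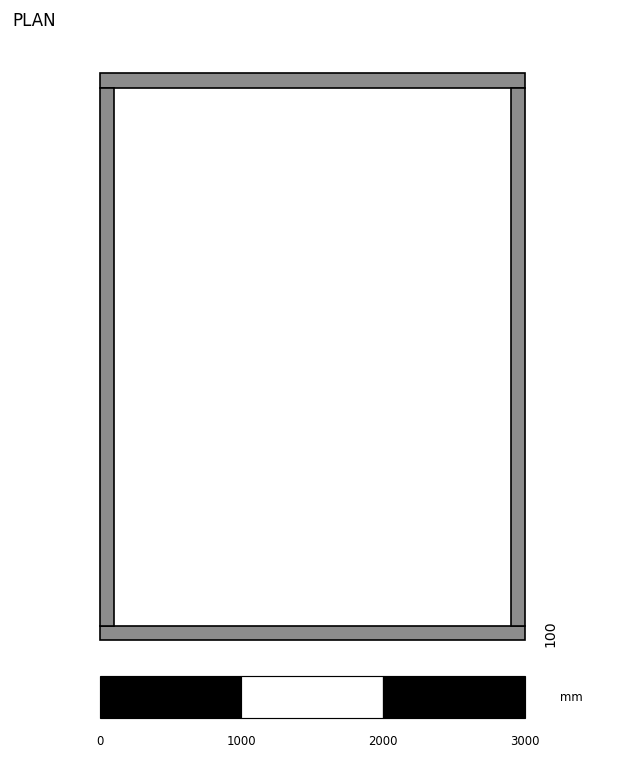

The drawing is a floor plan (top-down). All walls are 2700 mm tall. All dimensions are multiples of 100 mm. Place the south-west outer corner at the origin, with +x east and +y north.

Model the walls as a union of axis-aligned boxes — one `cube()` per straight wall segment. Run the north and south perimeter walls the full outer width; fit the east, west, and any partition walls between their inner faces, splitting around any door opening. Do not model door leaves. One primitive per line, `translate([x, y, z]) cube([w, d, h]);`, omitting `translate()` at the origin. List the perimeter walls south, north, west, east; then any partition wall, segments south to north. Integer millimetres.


cube([3000, 100, 2700]);
translate([0, 3900, 0]) cube([3000, 100, 2700]);
translate([0, 100, 0]) cube([100, 3800, 2700]);
translate([2900, 100, 0]) cube([100, 3800, 2700]);


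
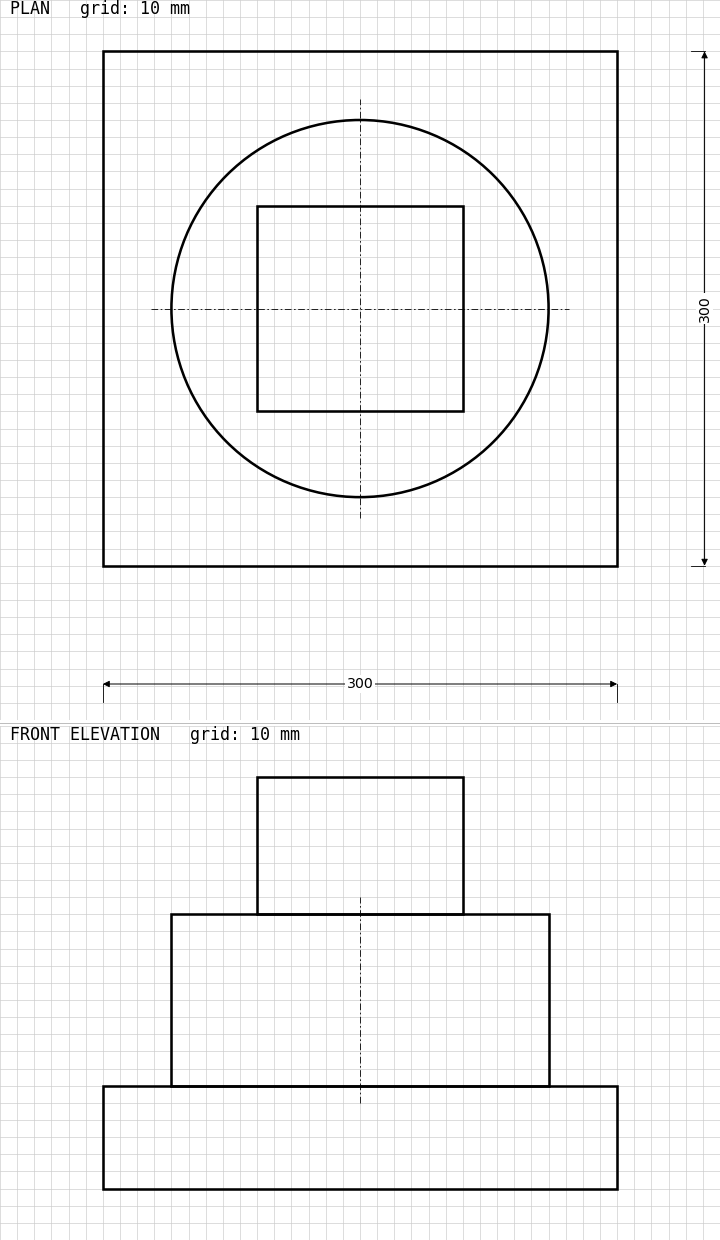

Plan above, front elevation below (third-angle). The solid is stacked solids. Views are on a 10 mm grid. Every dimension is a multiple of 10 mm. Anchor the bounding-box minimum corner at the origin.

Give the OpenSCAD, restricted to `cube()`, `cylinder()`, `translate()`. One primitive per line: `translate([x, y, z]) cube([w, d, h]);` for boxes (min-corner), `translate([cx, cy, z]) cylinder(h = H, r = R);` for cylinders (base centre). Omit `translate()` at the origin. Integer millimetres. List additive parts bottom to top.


cube([300, 300, 60]);
translate([150, 150, 60]) cylinder(h = 100, r = 110);
translate([90, 90, 160]) cube([120, 120, 80]);
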